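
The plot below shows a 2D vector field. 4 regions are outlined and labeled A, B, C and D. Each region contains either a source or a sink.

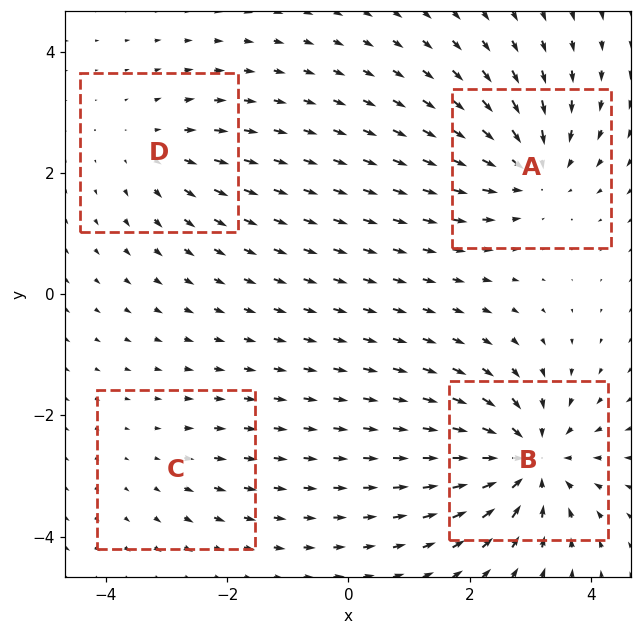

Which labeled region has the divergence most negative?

B

Divergence at each region's feature centre — A: about -6, B: about -8, C: about +2, D: about +4. Region B is most negative.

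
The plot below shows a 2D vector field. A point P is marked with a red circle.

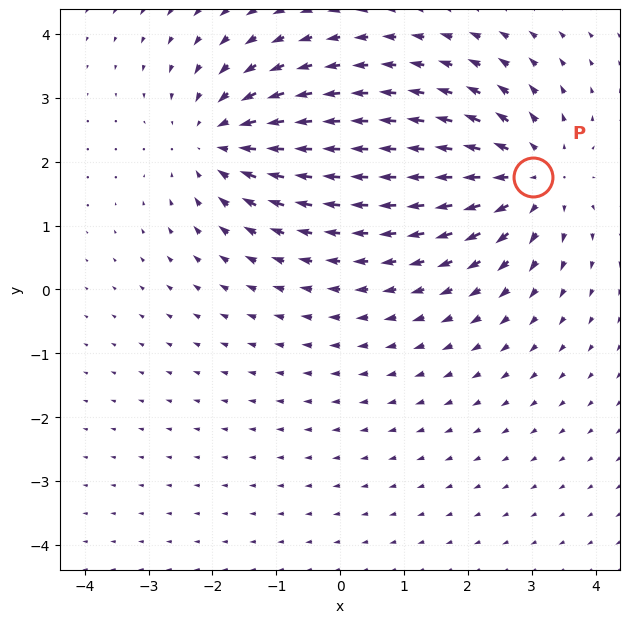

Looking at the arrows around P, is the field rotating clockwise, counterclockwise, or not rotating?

not rotating

Near P at (3.0, 1.8) the arrows show no circulation. The curl there is ≈0.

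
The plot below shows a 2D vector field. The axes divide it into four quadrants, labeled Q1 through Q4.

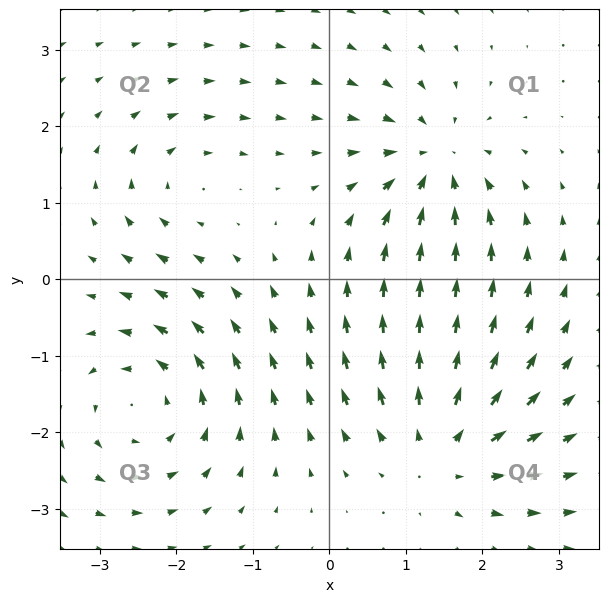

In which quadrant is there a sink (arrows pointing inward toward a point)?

The sink sits at approximately (1.4, 1.5), which lies in quadrant Q1. The divergence there is about -6, negative as expected for a sink.

Q1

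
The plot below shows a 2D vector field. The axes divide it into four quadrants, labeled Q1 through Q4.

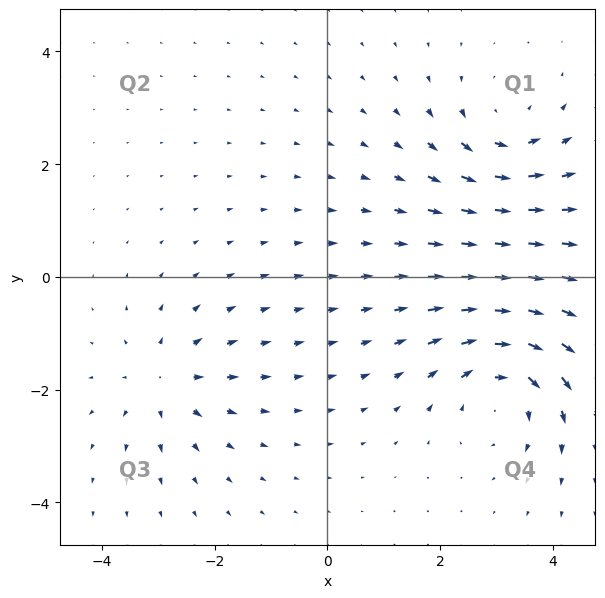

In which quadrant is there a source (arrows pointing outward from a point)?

Q3

The source sits at approximately (-2.9, -1.8), which lies in quadrant Q3. The divergence there is about +3, positive as expected for a source.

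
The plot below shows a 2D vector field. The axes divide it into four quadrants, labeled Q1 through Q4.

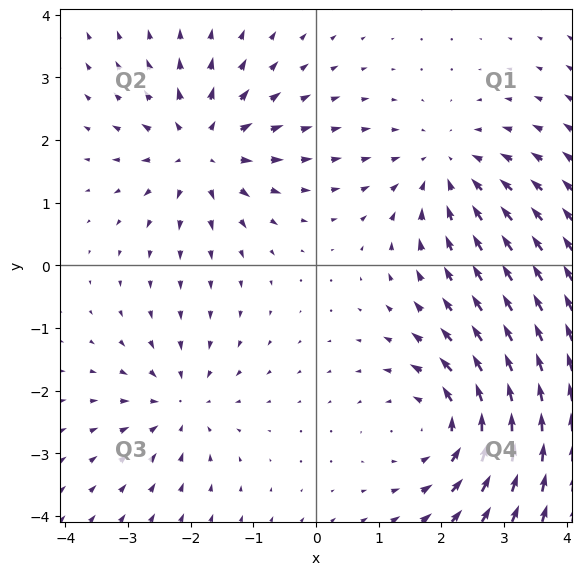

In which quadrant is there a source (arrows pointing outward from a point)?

Q2

The source sits at approximately (-1.8, 1.8), which lies in quadrant Q2. The divergence there is about +4, positive as expected for a source.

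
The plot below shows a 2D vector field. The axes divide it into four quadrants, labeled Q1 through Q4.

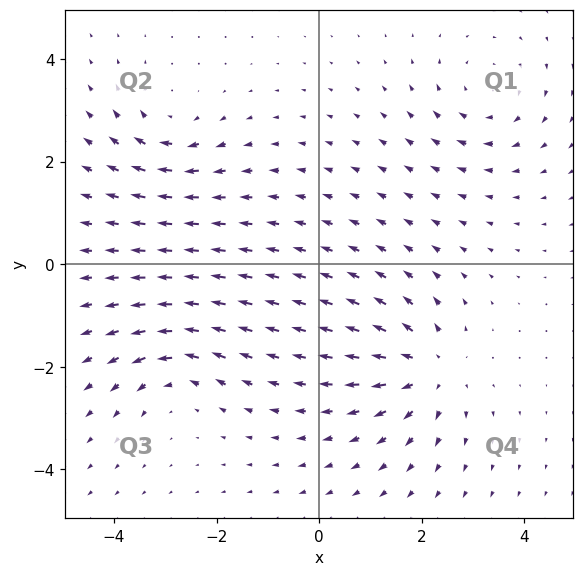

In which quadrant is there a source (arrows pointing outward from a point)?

The source sits at approximately (2.1, -2.1), which lies in quadrant Q4. The divergence there is about +4, positive as expected for a source.

Q4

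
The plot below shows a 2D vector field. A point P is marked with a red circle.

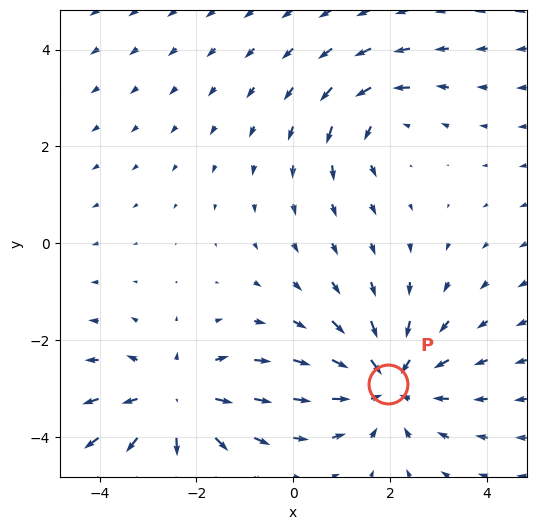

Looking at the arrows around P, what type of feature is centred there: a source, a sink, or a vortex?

sink

At P (2.0, -2.9) the arrows converge inward. Divergence about -4, curl ≈0 — negative divergence with near-zero curl is a sink.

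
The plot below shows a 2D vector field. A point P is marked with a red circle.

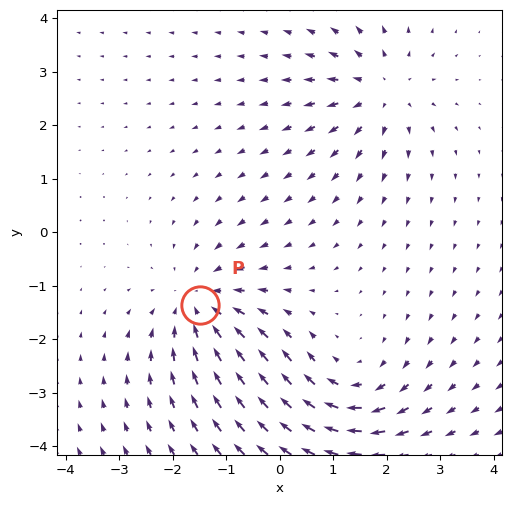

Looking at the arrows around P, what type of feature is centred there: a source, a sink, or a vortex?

At P (-1.5, -1.4) the arrows converge inward. Divergence about -3, curl ≈0 — negative divergence with near-zero curl is a sink.

sink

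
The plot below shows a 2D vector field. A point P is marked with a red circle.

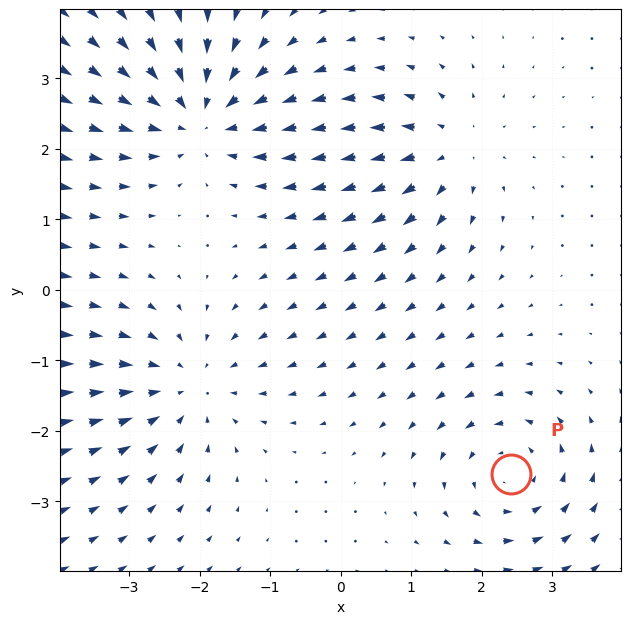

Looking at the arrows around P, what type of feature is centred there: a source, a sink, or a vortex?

At P (2.4, -2.6) the arrows circulate counterclockwise. Divergence ≈0, curl about +4 — near-zero divergence with nonzero curl is a vortex.

vortex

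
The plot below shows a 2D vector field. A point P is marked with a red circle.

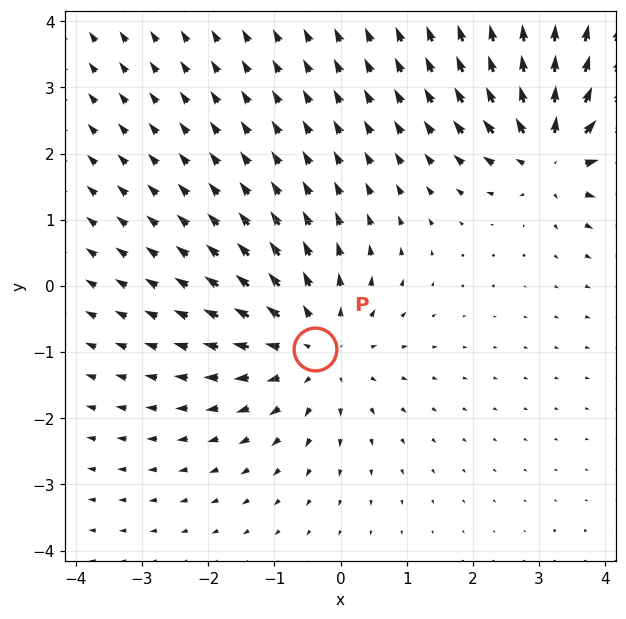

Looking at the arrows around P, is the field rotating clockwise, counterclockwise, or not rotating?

not rotating

Near P at (-0.4, -1.0) the arrows show no circulation. The curl there is ≈0.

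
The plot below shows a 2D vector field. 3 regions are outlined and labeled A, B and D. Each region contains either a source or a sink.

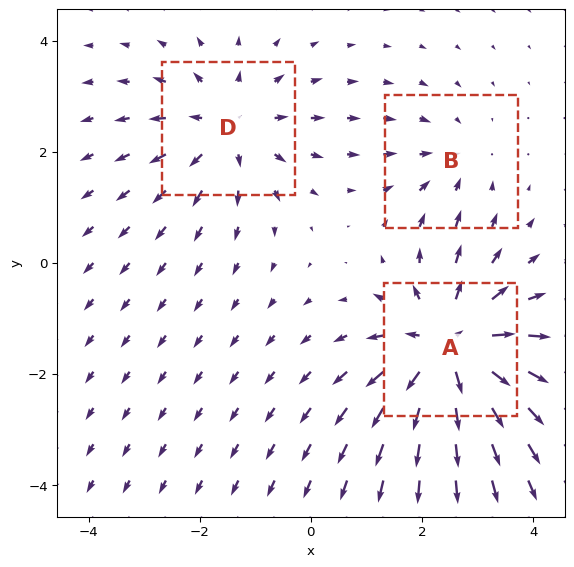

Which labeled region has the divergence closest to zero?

Divergence at each region's feature centre — A: about +4, B: about -2, D: about +3. Region B is closest to zero.

B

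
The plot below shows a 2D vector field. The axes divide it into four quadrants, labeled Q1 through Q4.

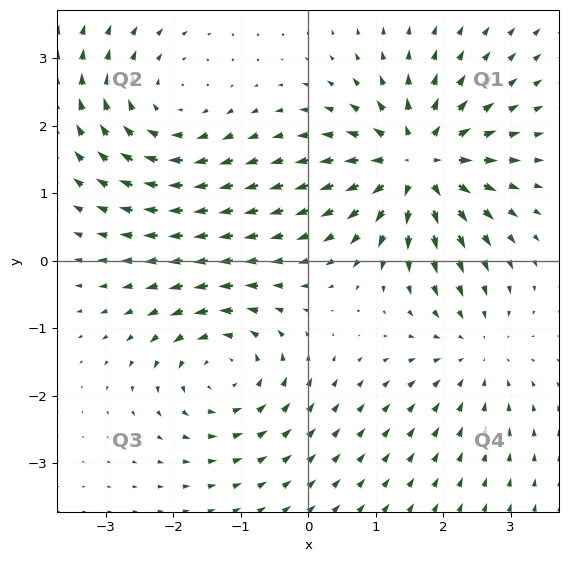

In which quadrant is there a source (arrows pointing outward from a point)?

The source sits at approximately (1.6, 1.4), which lies in quadrant Q1. The divergence there is about +6, positive as expected for a source.

Q1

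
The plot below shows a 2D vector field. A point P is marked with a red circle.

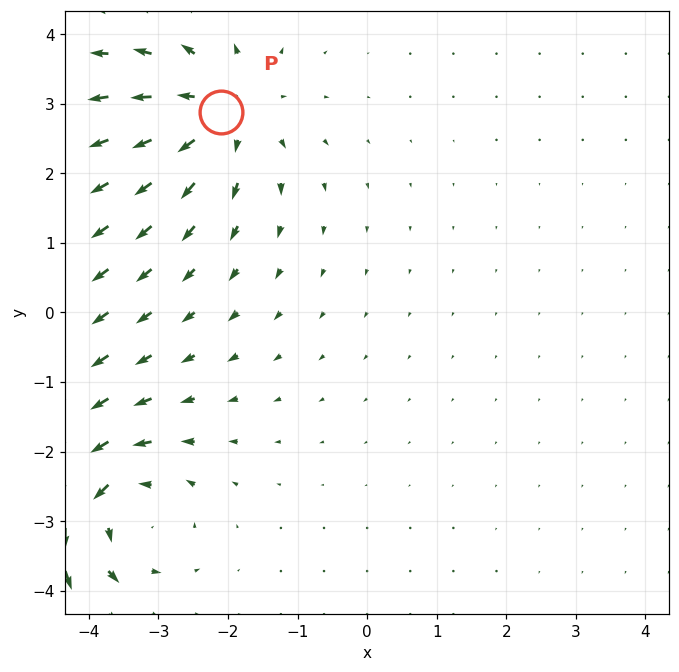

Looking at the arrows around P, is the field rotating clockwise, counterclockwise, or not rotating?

Near P at (-2.1, 2.9) the arrows show no circulation. The curl there is ≈0.

not rotating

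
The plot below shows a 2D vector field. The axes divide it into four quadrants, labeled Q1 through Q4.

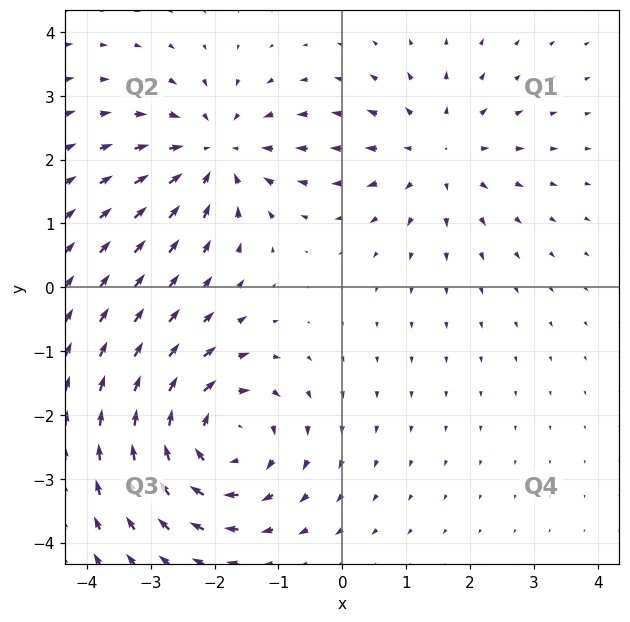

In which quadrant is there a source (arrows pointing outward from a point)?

Q1

The source sits at approximately (1.5, 2.1), which lies in quadrant Q1. The divergence there is about +3, positive as expected for a source.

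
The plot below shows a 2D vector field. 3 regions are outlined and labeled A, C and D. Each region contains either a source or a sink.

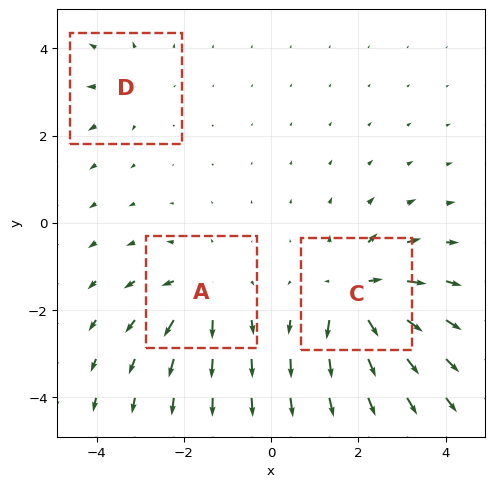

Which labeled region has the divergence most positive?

Divergence at each region's feature centre — A: about +4, C: about +6, D: about +2. Region C is most positive.

C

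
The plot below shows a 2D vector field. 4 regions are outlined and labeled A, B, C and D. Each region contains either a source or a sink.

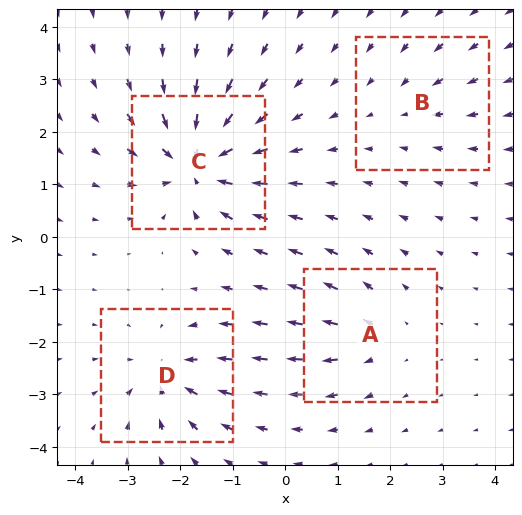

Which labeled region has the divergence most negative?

C

Divergence at each region's feature centre — A: about +4, B: about -3, C: about -9, D: about -6. Region C is most negative.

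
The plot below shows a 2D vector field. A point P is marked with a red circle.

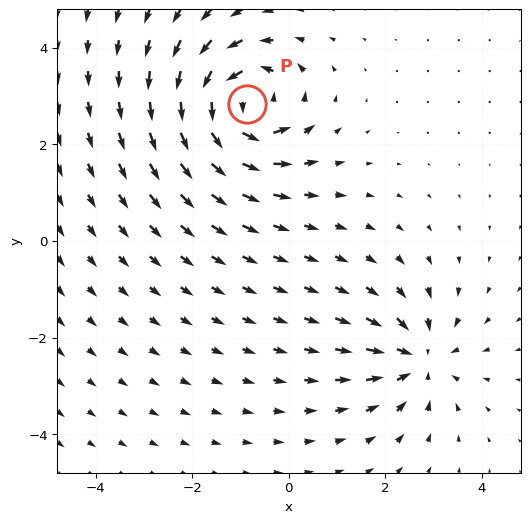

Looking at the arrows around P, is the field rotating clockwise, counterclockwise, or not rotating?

Near P at (-0.9, 2.8) the arrows circulate counterclockwise. The curl (z-component) there is about +5; positive curl means counterclockwise rotation.

counterclockwise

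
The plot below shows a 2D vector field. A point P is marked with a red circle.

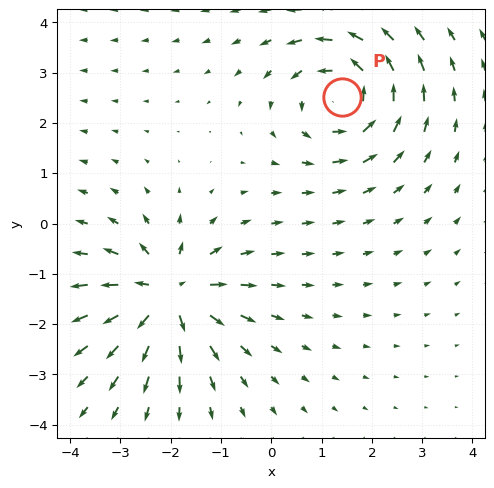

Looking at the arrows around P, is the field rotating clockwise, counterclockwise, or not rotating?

Near P at (1.4, 2.5) the arrows circulate counterclockwise. The curl (z-component) there is about +5; positive curl means counterclockwise rotation.

counterclockwise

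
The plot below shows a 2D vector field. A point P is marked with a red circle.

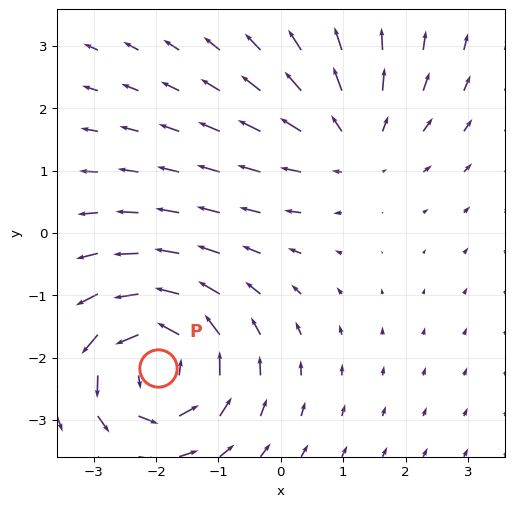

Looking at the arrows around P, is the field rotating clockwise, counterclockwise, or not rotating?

counterclockwise

Near P at (-2.0, -2.2) the arrows circulate counterclockwise. The curl (z-component) there is about +5; positive curl means counterclockwise rotation.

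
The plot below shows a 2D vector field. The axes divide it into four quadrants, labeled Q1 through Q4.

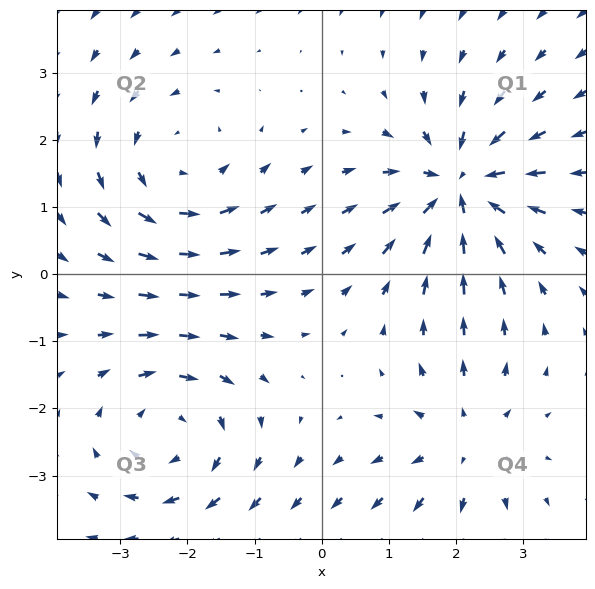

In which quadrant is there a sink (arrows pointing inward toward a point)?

Q1

The sink sits at approximately (2.1, 1.3), which lies in quadrant Q1. The divergence there is about -7, negative as expected for a sink.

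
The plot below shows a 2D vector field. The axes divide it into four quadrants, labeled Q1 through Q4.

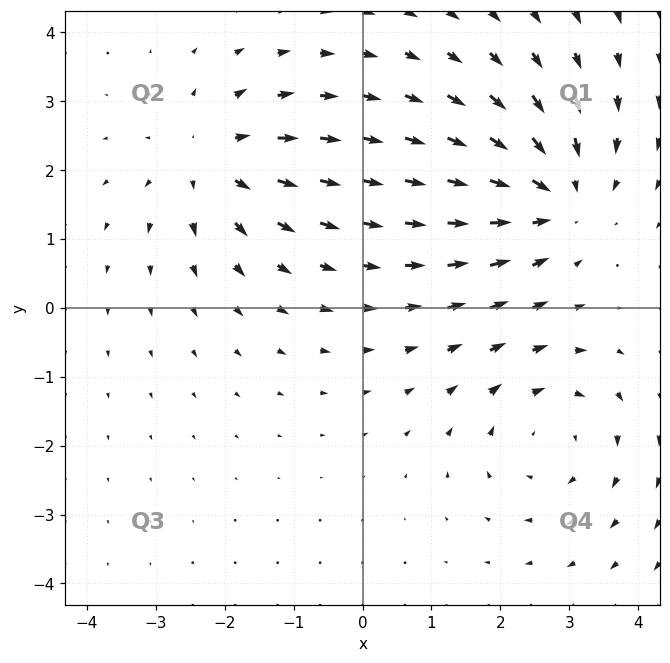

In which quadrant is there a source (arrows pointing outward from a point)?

The source sits at approximately (-2.2, 2.1), which lies in quadrant Q2. The divergence there is about +3, positive as expected for a source.

Q2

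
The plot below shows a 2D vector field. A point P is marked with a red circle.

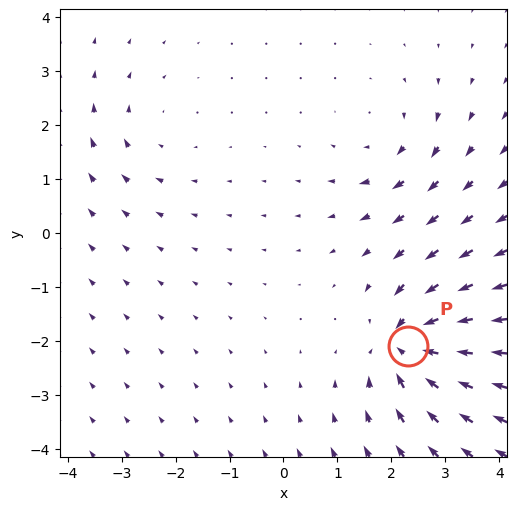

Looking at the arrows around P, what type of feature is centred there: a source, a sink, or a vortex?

At P (2.3, -2.1) the arrows converge inward. Divergence about -7, curl ≈0 — negative divergence with near-zero curl is a sink.

sink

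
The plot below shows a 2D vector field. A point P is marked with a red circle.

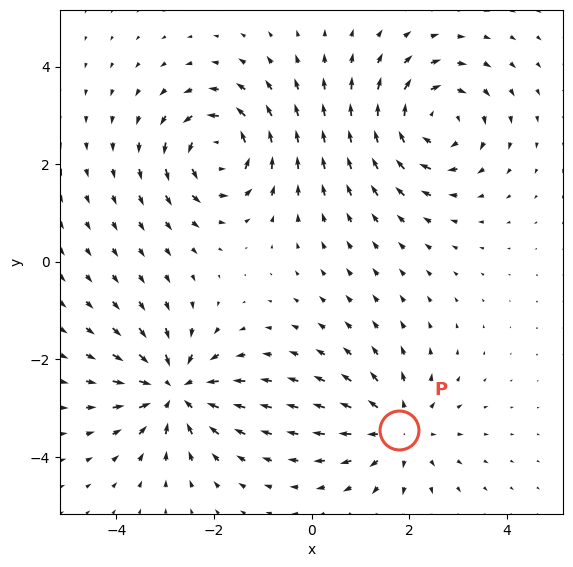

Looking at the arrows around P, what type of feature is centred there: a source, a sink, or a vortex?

At P (1.8, -3.4) the arrows spread outward. Divergence about +4, curl ≈0 — positive divergence with near-zero curl is a source.

source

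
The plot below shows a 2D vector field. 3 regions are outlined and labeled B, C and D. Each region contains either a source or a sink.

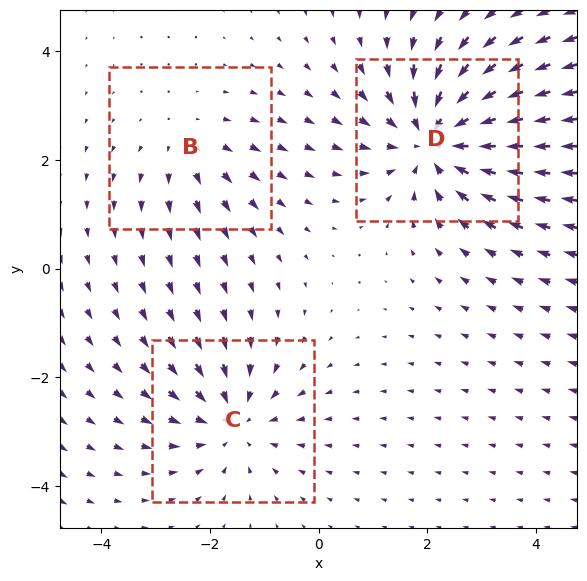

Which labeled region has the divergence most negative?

Divergence at each region's feature centre — B: about +2, C: about -3, D: about -4. Region D is most negative.

D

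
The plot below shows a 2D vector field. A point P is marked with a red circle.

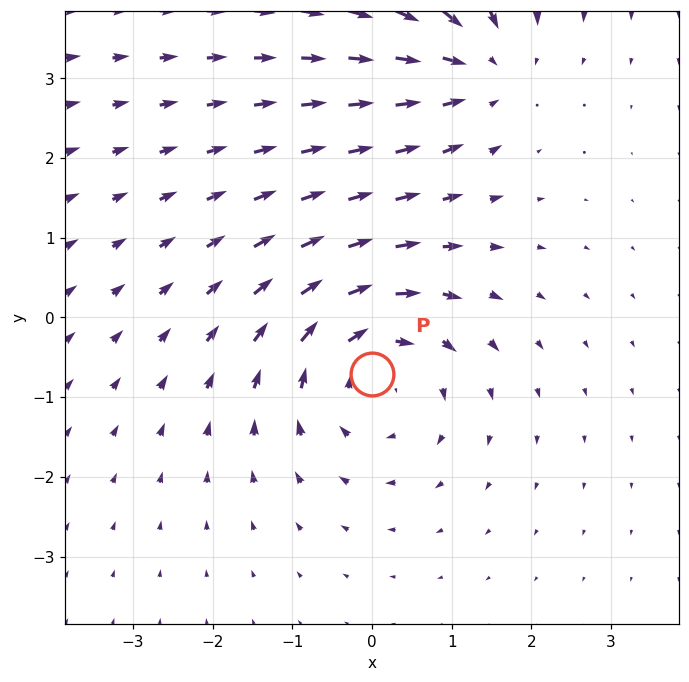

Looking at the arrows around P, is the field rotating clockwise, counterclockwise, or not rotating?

clockwise

Near P at (0.0, -0.7) the arrows circulate clockwise. The curl (z-component) there is about -4; negative curl means clockwise rotation.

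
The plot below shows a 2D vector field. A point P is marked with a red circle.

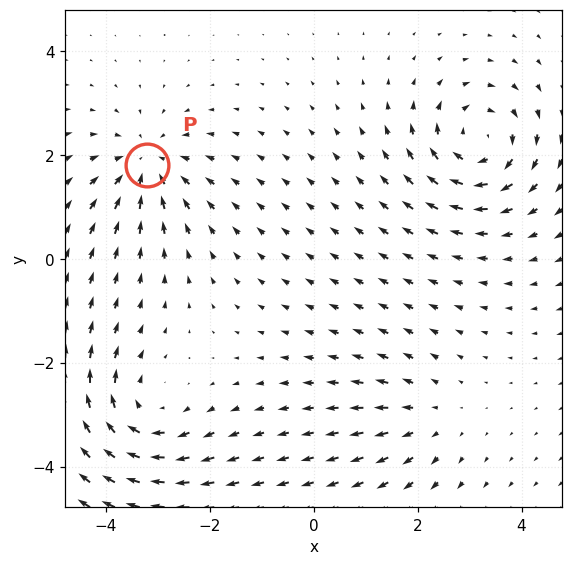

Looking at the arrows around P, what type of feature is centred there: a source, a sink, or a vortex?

sink

At P (-3.2, 1.8) the arrows converge inward. Divergence about -5, curl ≈0 — negative divergence with near-zero curl is a sink.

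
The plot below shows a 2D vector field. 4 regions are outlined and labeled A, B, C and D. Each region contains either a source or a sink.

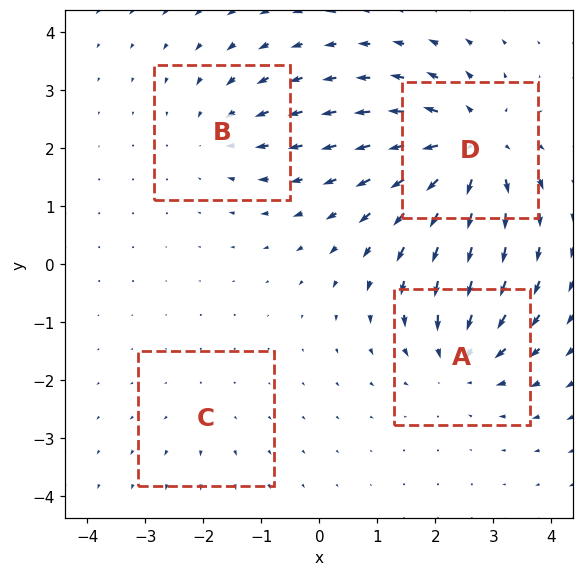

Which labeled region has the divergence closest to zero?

C

Divergence at each region's feature centre — A: about -5, B: about -4, C: about +2, D: about +7. Region C is closest to zero.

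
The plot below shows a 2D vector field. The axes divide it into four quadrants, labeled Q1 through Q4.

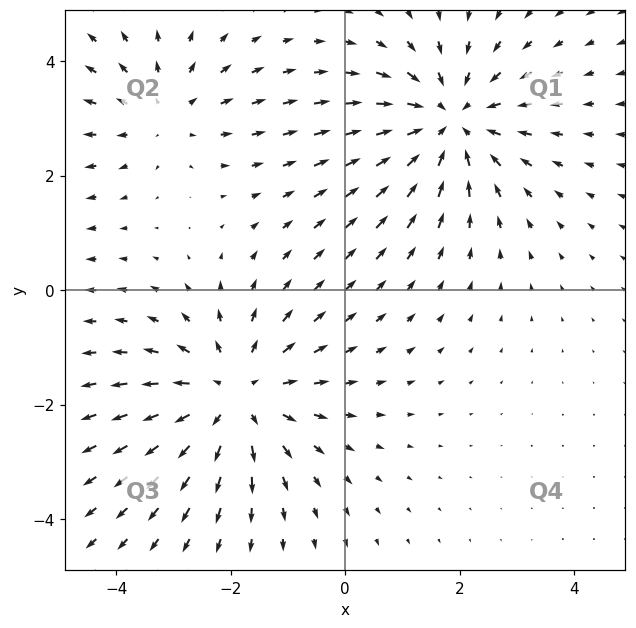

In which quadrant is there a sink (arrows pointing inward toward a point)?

Q1

The sink sits at approximately (1.8, 2.9), which lies in quadrant Q1. The divergence there is about -4, negative as expected for a sink.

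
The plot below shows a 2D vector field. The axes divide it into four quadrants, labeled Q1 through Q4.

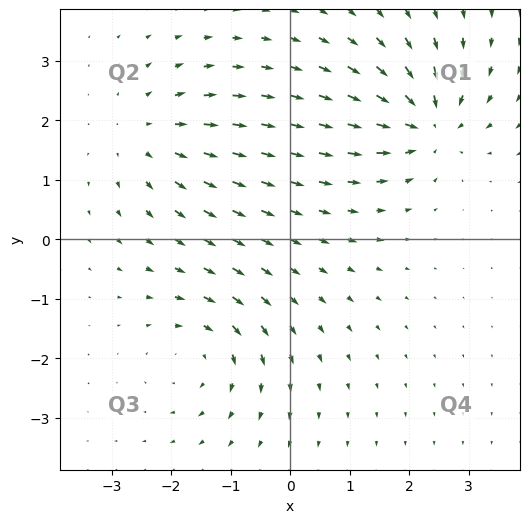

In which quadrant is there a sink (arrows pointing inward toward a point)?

Q1

The sink sits at approximately (2.3, 2.0), which lies in quadrant Q1. The divergence there is about -5, negative as expected for a sink.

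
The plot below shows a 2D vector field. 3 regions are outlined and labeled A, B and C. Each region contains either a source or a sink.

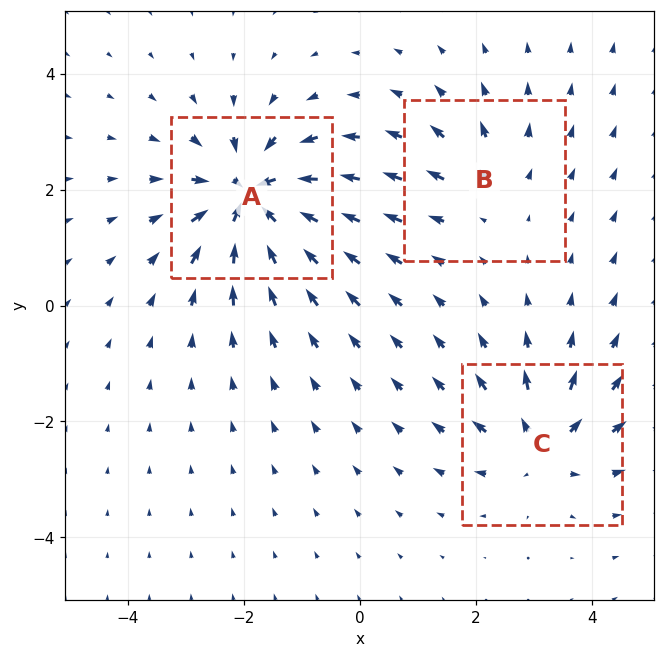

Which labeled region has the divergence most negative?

Divergence at each region's feature centre — A: about -6, B: about +2, C: about +4. Region A is most negative.

A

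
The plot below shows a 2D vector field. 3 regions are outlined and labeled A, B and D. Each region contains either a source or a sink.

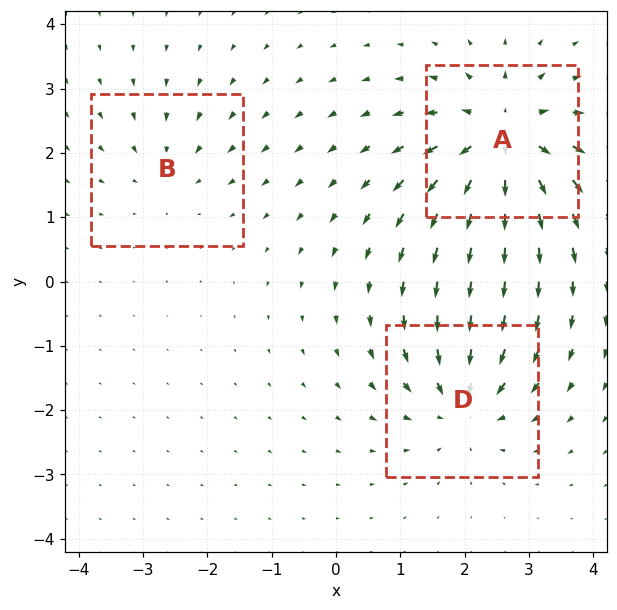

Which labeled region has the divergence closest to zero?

Divergence at each region's feature centre — A: about +5, B: about -2, D: about -4. Region B is closest to zero.

B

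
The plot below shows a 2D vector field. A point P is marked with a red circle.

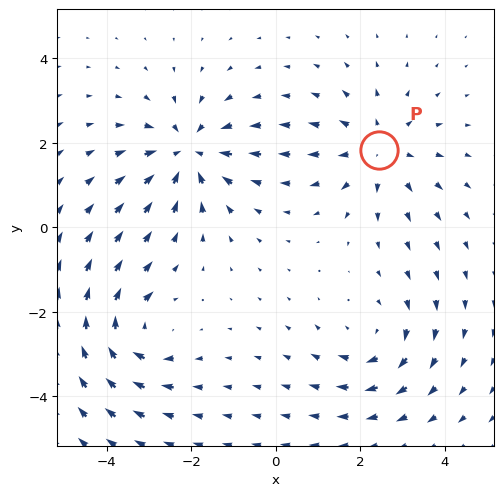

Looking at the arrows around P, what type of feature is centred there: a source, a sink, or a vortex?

source

At P (2.4, 1.8) the arrows spread outward. Divergence about +4, curl ≈0 — positive divergence with near-zero curl is a source.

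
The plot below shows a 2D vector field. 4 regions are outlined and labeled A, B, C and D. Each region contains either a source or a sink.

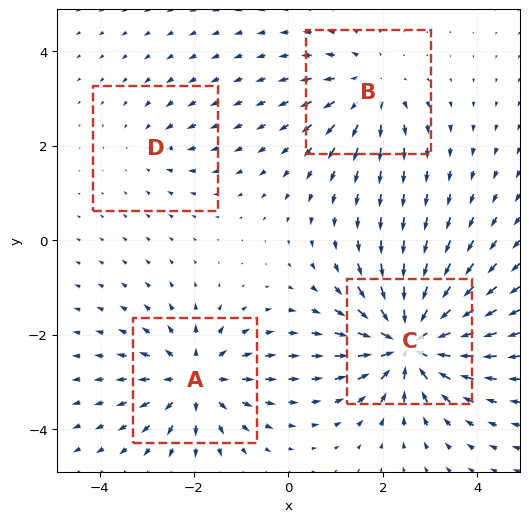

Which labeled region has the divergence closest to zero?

D

Divergence at each region's feature centre — A: about +6, B: about +4, C: about -8, D: about -2. Region D is closest to zero.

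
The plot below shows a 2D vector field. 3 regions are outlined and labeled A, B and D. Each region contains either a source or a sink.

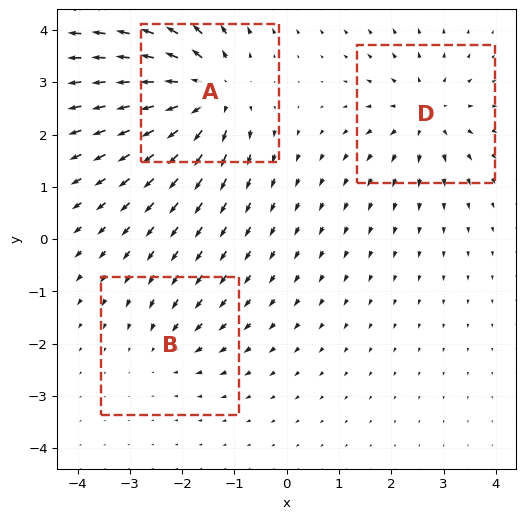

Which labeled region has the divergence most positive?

A

Divergence at each region's feature centre — A: about +5, B: about -2, D: about +3. Region A is most positive.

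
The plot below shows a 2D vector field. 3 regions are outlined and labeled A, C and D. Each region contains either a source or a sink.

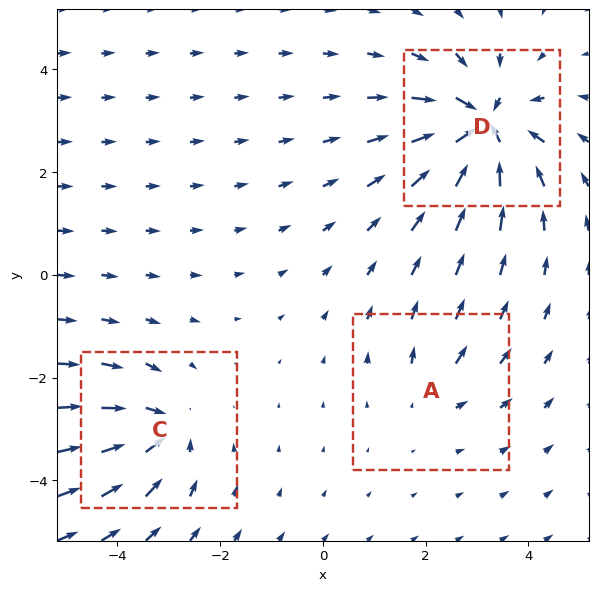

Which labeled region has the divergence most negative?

Divergence at each region's feature centre — A: about +2, C: about -4, D: about -6. Region D is most negative.

D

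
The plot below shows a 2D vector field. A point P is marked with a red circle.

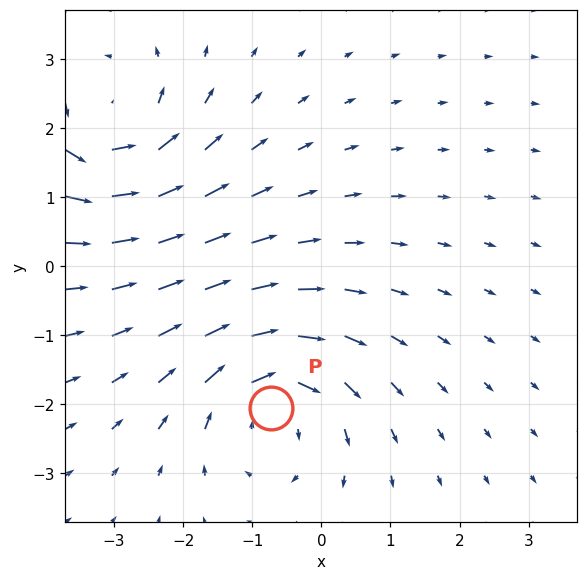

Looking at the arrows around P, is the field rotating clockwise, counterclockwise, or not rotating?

Near P at (-0.7, -2.1) the arrows circulate clockwise. The curl (z-component) there is about -4; negative curl means clockwise rotation.

clockwise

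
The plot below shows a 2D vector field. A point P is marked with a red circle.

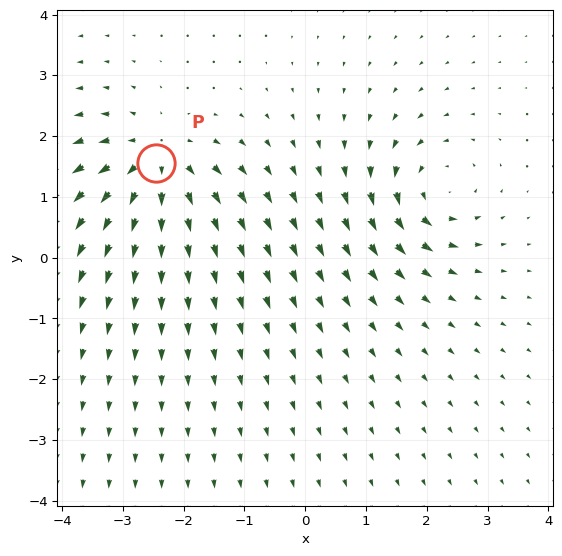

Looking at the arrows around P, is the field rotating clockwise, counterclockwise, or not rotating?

Near P at (-2.4, 1.6) the arrows show no circulation. The curl there is ≈0.

not rotating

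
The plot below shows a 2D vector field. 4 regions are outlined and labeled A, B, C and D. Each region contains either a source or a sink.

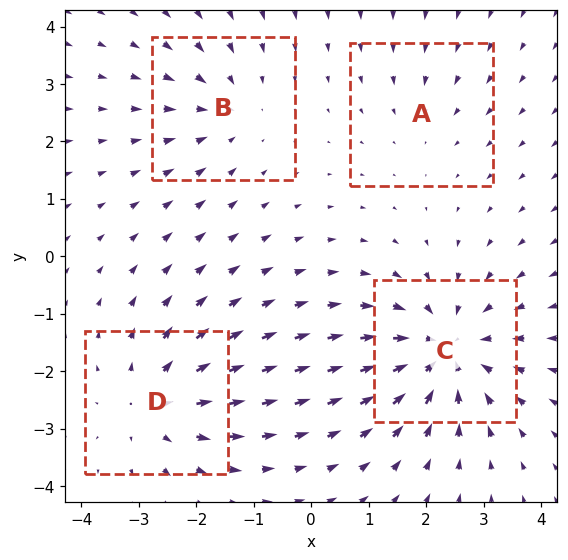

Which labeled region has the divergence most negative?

C

Divergence at each region's feature centre — A: about -2, B: about -3, C: about -6, D: about +4. Region C is most negative.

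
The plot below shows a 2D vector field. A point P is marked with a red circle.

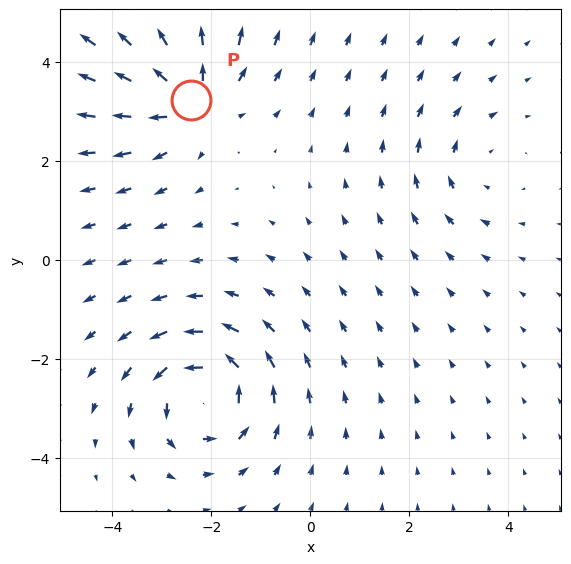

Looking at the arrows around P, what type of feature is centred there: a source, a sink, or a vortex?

source

At P (-2.4, 3.2) the arrows spread outward. Divergence about +4, curl ≈0 — positive divergence with near-zero curl is a source.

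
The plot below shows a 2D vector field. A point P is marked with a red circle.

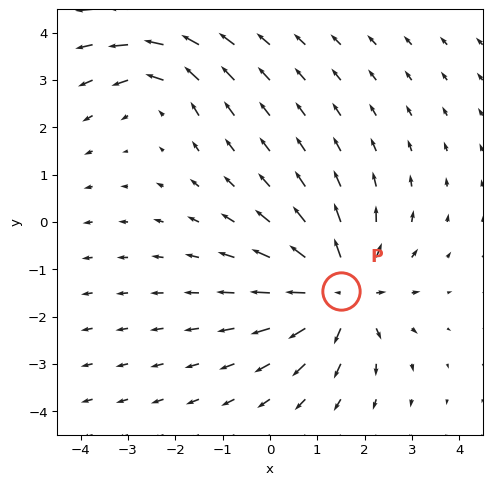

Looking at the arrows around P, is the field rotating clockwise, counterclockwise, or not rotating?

Near P at (1.5, -1.5) the arrows show no circulation. The curl there is ≈0.

not rotating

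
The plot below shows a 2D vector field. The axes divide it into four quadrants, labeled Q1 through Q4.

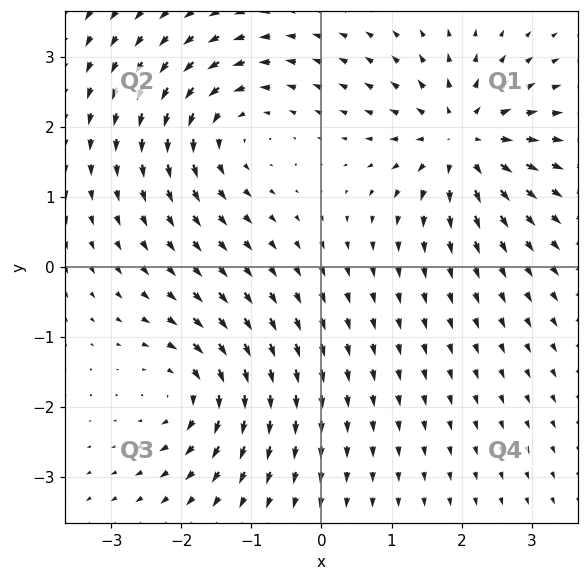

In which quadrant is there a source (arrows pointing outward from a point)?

The source sits at approximately (2.0, 1.8), which lies in quadrant Q1. The divergence there is about +6, positive as expected for a source.

Q1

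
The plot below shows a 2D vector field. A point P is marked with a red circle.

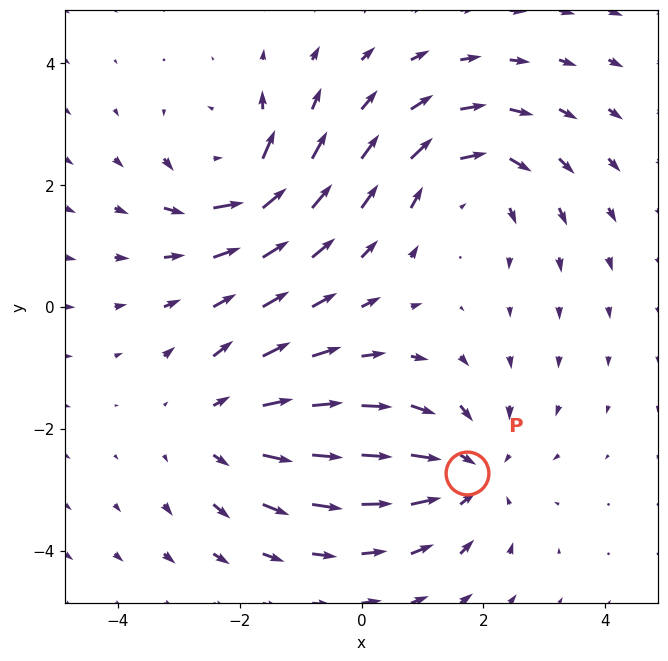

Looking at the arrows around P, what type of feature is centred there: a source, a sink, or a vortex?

sink

At P (1.7, -2.7) the arrows converge inward. Divergence about -4, curl ≈0 — negative divergence with near-zero curl is a sink.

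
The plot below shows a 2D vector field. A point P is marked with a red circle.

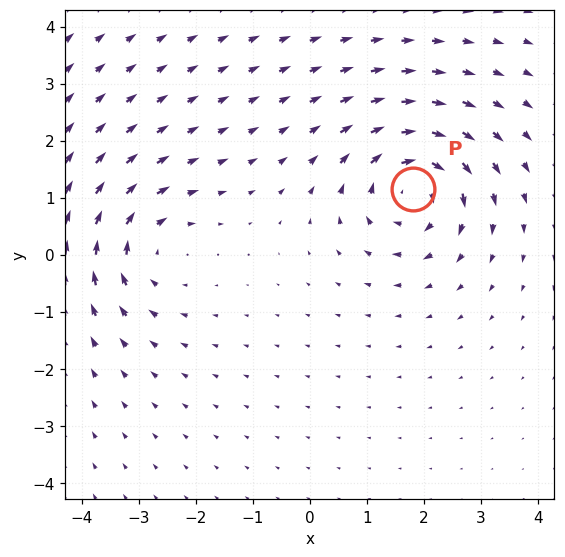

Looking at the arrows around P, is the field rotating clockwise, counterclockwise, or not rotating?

Near P at (1.8, 1.2) the arrows circulate clockwise. The curl (z-component) there is about -6; negative curl means clockwise rotation.

clockwise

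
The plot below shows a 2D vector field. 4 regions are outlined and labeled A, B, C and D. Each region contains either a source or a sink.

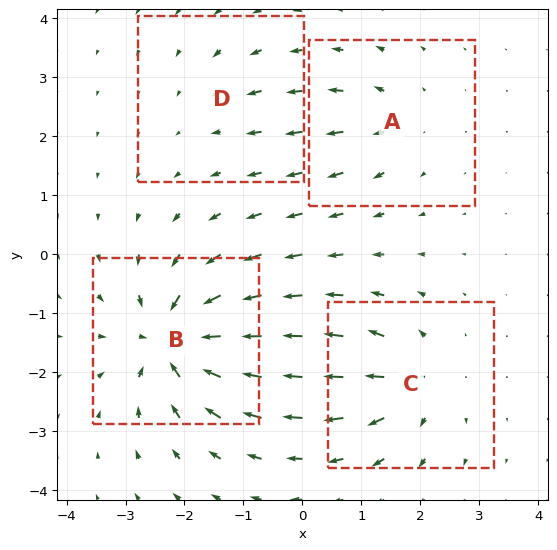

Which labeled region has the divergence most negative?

B

Divergence at each region's feature centre — A: about +4, B: about -9, C: about +6, D: about -2. Region B is most negative.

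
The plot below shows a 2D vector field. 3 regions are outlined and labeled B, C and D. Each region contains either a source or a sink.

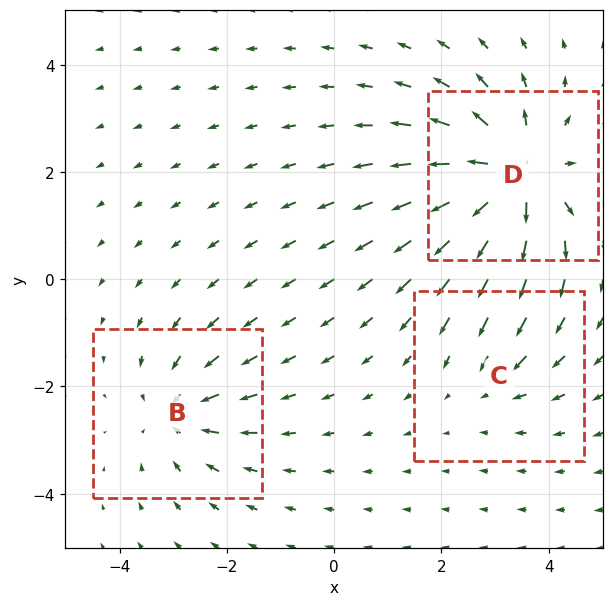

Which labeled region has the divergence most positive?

Divergence at each region's feature centre — B: about -3, C: about -2, D: about +5. Region D is most positive.

D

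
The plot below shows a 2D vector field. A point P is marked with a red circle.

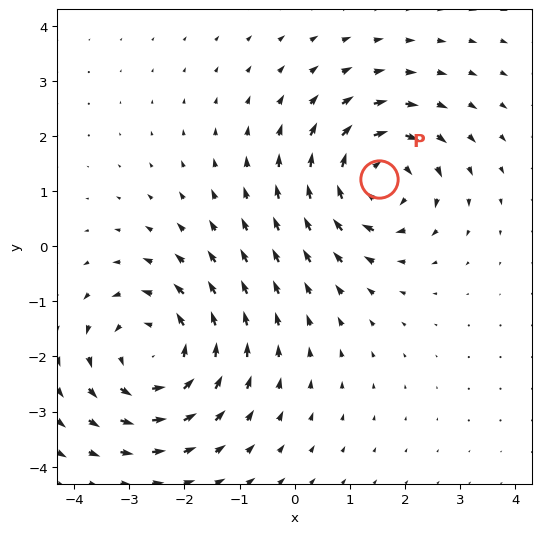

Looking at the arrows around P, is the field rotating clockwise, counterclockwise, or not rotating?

clockwise

Near P at (1.5, 1.2) the arrows circulate clockwise. The curl (z-component) there is about -5; negative curl means clockwise rotation.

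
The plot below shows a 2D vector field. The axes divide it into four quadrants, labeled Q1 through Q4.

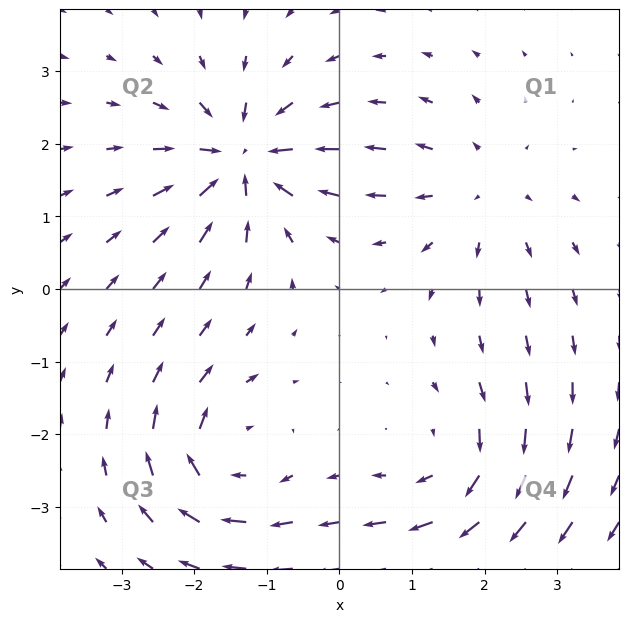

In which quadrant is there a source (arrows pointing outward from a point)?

The source sits at approximately (1.9, 1.3), which lies in quadrant Q1. The divergence there is about +3, positive as expected for a source.

Q1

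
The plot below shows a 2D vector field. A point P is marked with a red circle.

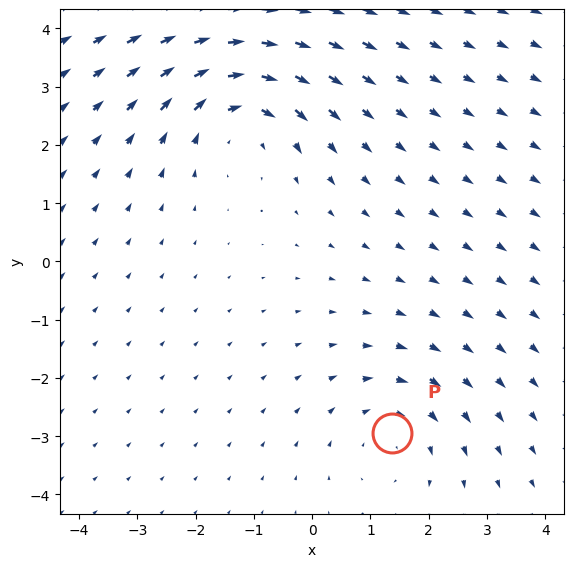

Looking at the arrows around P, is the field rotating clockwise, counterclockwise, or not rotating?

Near P at (1.4, -2.9) the arrows circulate clockwise. The curl (z-component) there is about -2; negative curl means clockwise rotation.

clockwise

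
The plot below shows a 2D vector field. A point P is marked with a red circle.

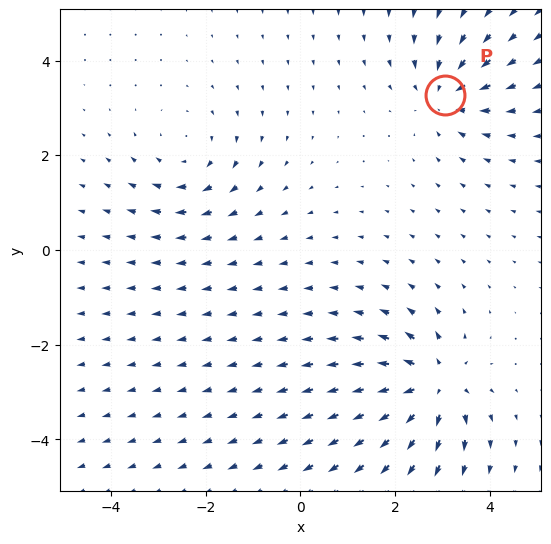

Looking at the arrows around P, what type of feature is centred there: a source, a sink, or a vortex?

sink

At P (3.1, 3.3) the arrows converge inward. Divergence about -4, curl ≈0 — negative divergence with near-zero curl is a sink.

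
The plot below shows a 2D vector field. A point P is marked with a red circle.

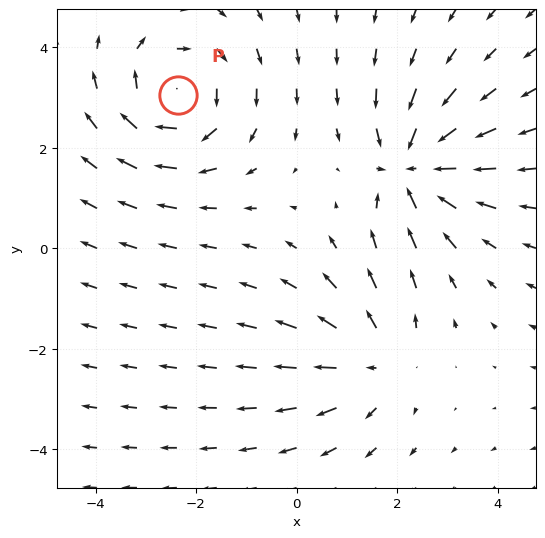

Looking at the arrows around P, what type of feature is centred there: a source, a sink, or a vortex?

At P (-2.4, 3.0) the arrows circulate clockwise. Divergence ≈0, curl about -4 — near-zero divergence with nonzero curl is a vortex.

vortex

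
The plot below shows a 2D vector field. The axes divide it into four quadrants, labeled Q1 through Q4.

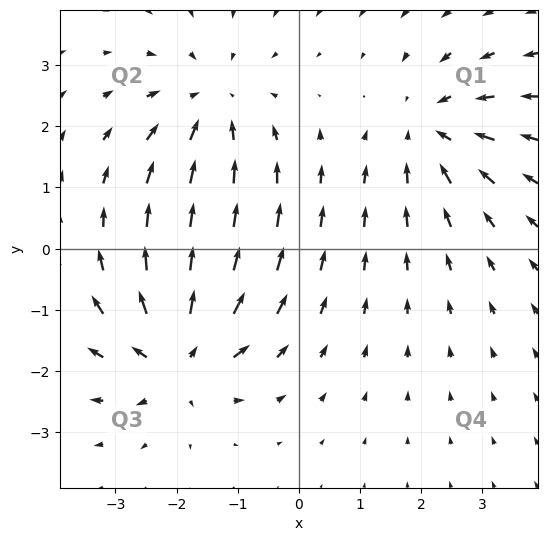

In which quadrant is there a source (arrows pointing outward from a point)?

Q3

The source sits at approximately (-2.0, -1.8), which lies in quadrant Q3. The divergence there is about +5, positive as expected for a source.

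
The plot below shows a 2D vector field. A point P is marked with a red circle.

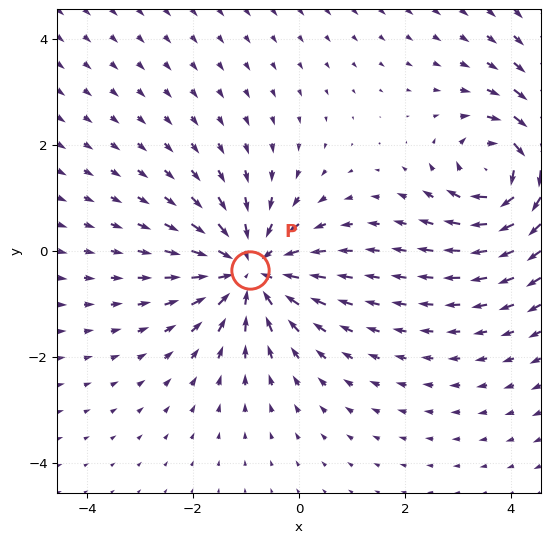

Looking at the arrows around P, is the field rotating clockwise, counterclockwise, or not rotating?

Near P at (-0.9, -0.4) the arrows show no circulation. The curl there is ≈0.

not rotating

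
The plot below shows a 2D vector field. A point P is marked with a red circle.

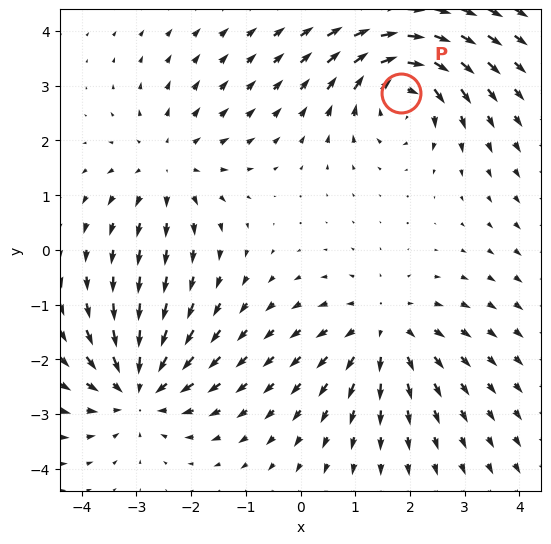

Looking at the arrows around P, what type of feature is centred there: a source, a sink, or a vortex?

vortex

At P (1.8, 2.9) the arrows circulate clockwise. Divergence ≈0, curl about -6 — near-zero divergence with nonzero curl is a vortex.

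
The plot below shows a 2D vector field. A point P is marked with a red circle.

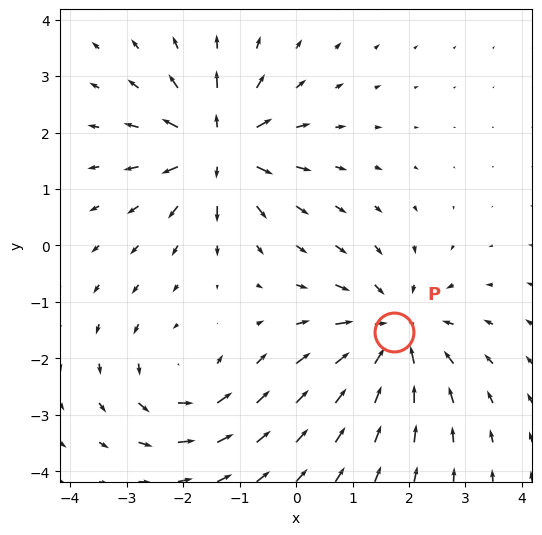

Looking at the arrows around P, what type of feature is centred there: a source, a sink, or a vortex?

sink

At P (1.7, -1.5) the arrows converge inward. Divergence about -5, curl ≈0 — negative divergence with near-zero curl is a sink.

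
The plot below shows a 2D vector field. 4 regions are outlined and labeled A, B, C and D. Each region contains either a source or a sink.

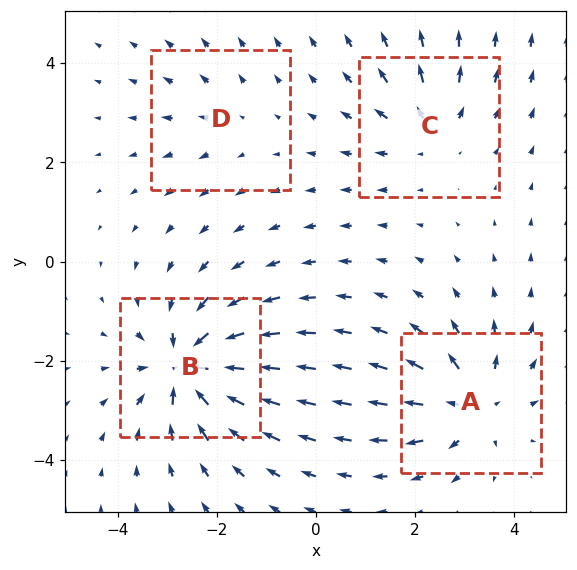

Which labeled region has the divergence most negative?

Divergence at each region's feature centre — A: about +5, B: about -7, C: about +4, D: about +2. Region B is most negative.

B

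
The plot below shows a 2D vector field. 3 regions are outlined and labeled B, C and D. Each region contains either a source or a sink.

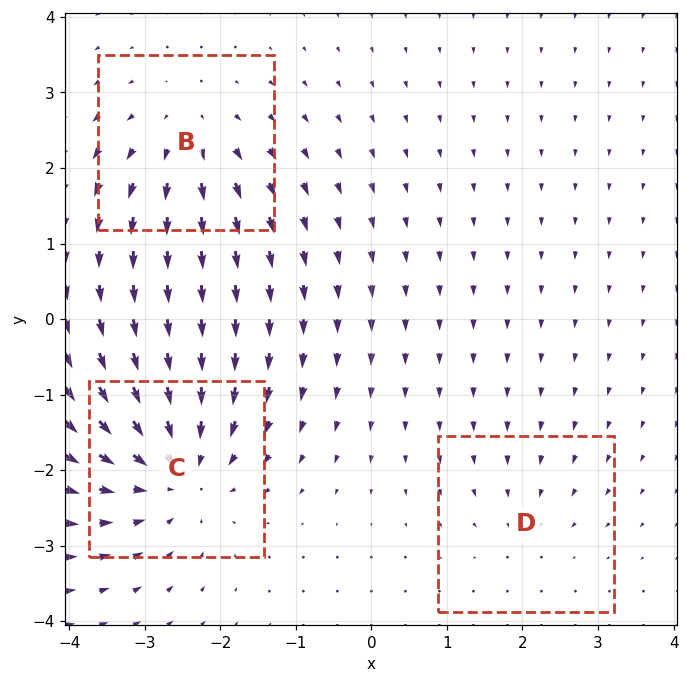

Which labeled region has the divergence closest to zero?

D

Divergence at each region's feature centre — B: about +3, C: about -5, D: about -2. Region D is closest to zero.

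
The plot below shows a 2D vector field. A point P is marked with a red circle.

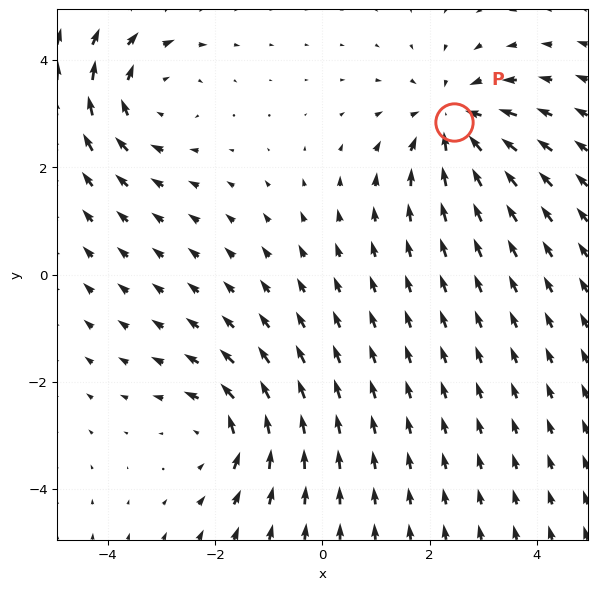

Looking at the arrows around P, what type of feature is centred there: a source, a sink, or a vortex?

sink

At P (2.5, 2.9) the arrows converge inward. Divergence about -3, curl ≈0 — negative divergence with near-zero curl is a sink.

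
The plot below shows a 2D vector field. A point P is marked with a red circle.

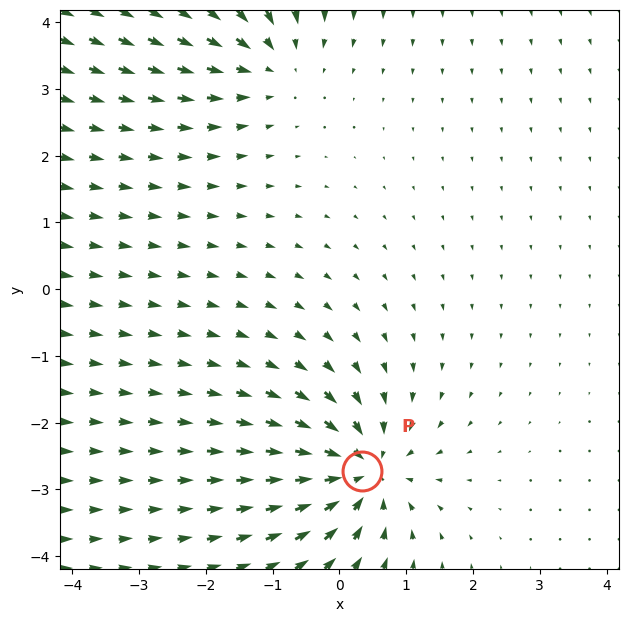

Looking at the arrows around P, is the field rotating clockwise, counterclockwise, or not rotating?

not rotating

Near P at (0.3, -2.7) the arrows show no circulation. The curl there is ≈0.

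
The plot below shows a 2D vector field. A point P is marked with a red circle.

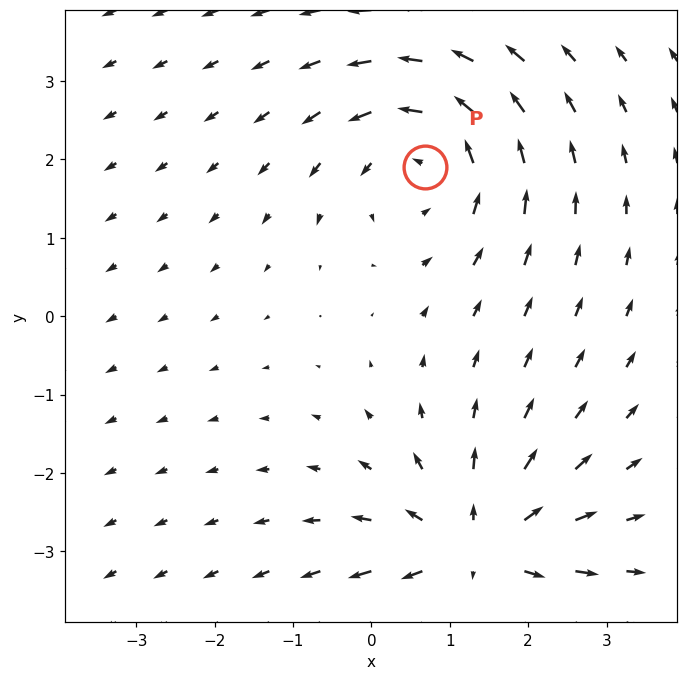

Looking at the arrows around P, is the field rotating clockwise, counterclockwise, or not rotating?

Near P at (0.7, 1.9) the arrows circulate counterclockwise. The curl (z-component) there is about +3; positive curl means counterclockwise rotation.

counterclockwise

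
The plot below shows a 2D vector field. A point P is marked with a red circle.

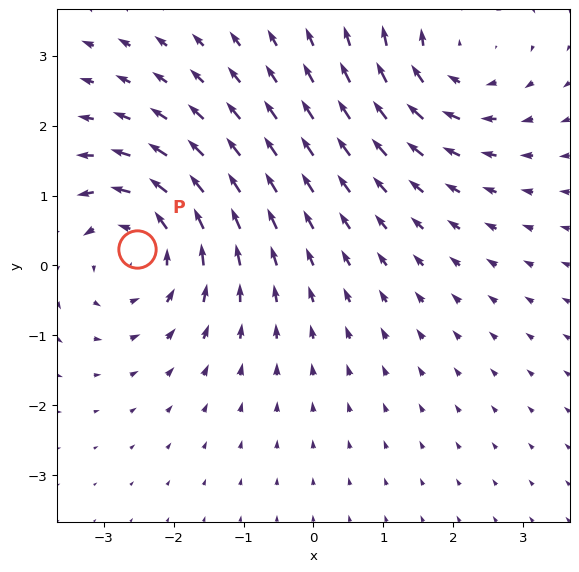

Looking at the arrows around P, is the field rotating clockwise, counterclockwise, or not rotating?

Near P at (-2.5, 0.2) the arrows circulate counterclockwise. The curl (z-component) there is about +4; positive curl means counterclockwise rotation.

counterclockwise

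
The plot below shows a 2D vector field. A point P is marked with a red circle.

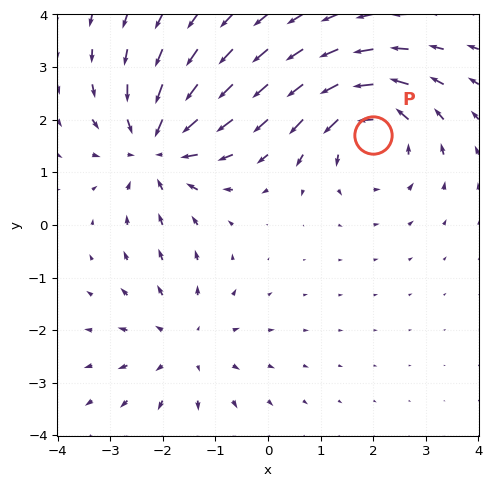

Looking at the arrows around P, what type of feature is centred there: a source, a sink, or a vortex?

vortex

At P (2.0, 1.7) the arrows circulate counterclockwise. Divergence ≈0, curl about +4 — near-zero divergence with nonzero curl is a vortex.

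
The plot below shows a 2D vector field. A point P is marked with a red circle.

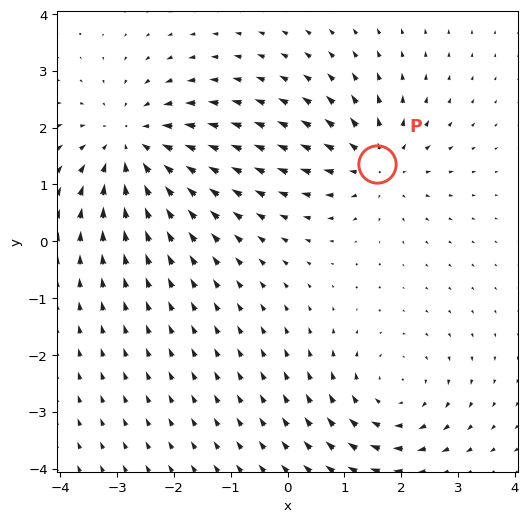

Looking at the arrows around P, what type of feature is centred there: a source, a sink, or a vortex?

At P (1.6, 1.4) the arrows spread outward. Divergence about +4, curl ≈0 — positive divergence with near-zero curl is a source.

source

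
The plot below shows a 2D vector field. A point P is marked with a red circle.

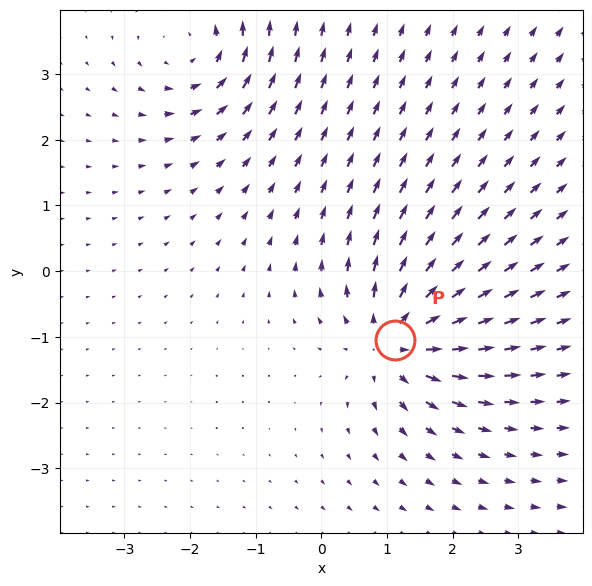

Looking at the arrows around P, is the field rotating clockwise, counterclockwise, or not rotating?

not rotating

Near P at (1.1, -1.1) the arrows show no circulation. The curl there is ≈0.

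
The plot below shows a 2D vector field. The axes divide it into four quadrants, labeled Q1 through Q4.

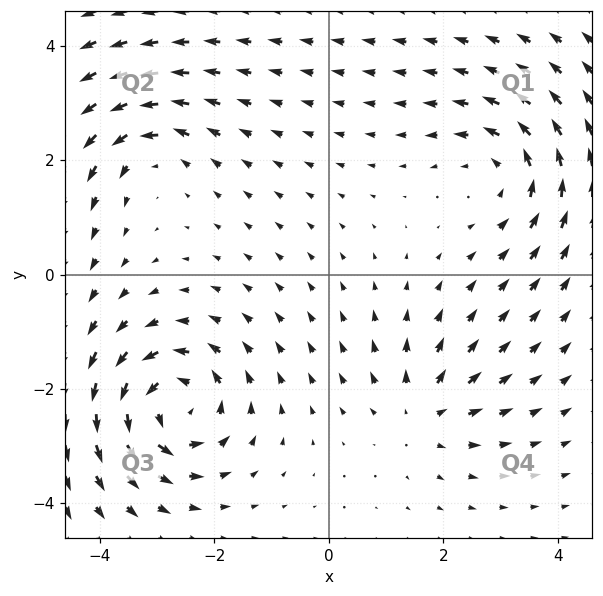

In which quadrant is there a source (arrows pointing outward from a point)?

The source sits at approximately (1.6, -2.4), which lies in quadrant Q4. The divergence there is about +3, positive as expected for a source.

Q4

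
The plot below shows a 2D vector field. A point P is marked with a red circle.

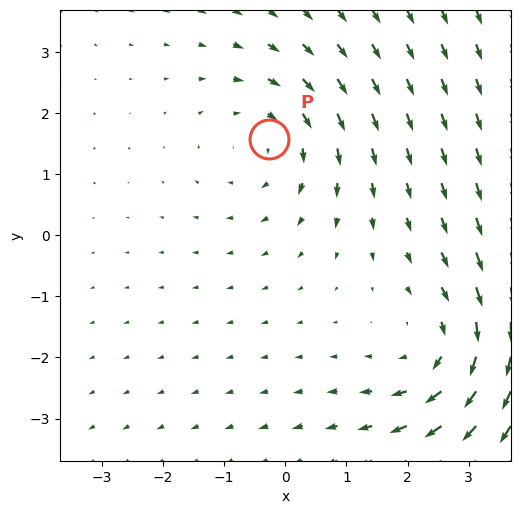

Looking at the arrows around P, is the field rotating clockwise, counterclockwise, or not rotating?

clockwise

Near P at (-0.3, 1.6) the arrows circulate clockwise. The curl (z-component) there is about -2; negative curl means clockwise rotation.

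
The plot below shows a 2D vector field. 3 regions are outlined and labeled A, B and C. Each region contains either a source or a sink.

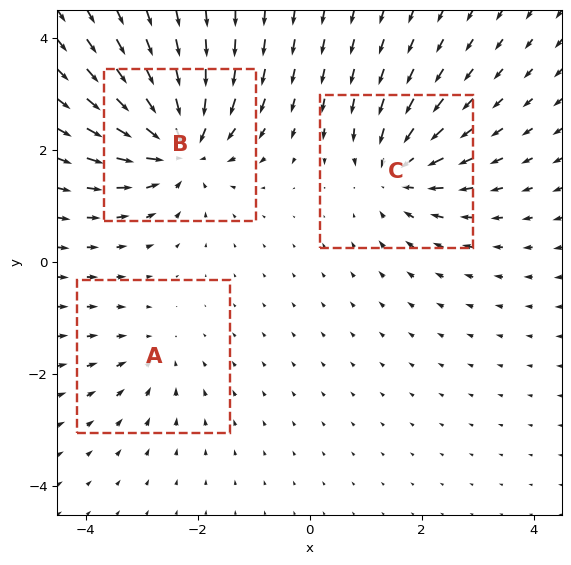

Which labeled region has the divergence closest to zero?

Divergence at each region's feature centre — A: about -2, B: about -5, C: about -4. Region A is closest to zero.

A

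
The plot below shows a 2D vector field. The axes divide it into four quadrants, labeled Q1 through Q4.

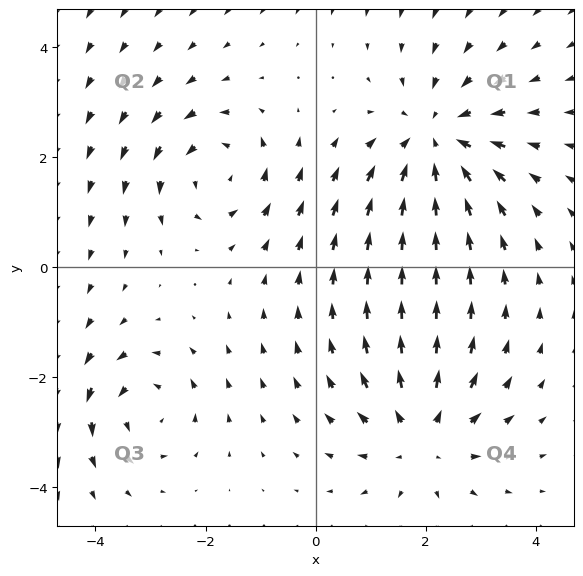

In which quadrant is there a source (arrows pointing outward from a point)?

Q4

The source sits at approximately (1.9, -3.1), which lies in quadrant Q4. The divergence there is about +3, positive as expected for a source.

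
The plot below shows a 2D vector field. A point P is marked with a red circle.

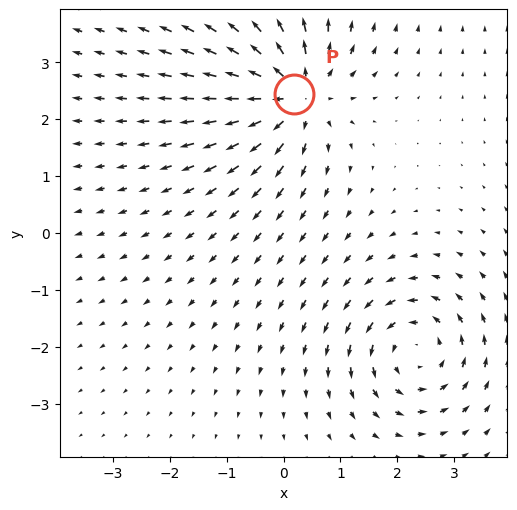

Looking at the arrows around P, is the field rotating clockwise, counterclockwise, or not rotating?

Near P at (0.2, 2.4) the arrows show no circulation. The curl there is ≈0.

not rotating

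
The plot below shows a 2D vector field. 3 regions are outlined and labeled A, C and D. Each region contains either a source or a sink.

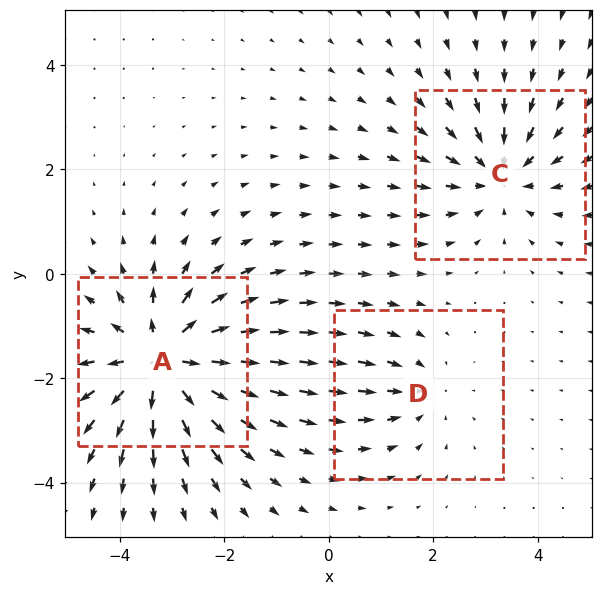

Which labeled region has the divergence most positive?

Divergence at each region's feature centre — A: about +5, C: about -3, D: about -2. Region A is most positive.

A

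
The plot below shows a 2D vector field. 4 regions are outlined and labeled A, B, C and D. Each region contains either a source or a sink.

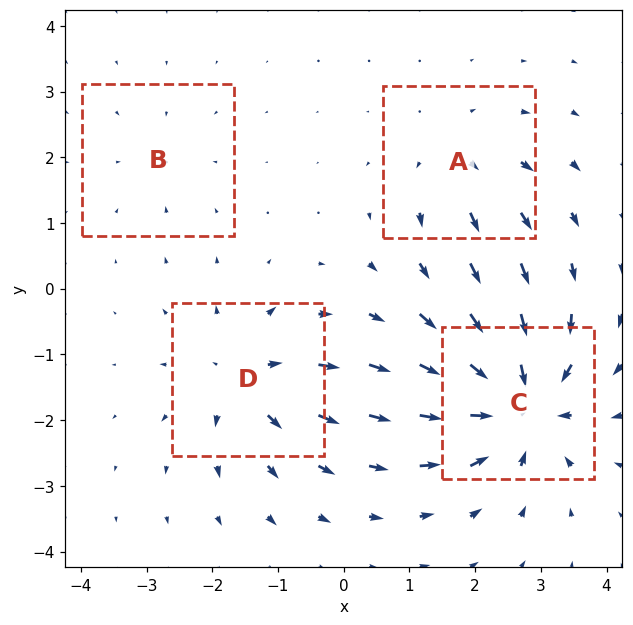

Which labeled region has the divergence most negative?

Divergence at each region's feature centre — A: about +4, B: about -2, C: about -9, D: about +6. Region C is most negative.

C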